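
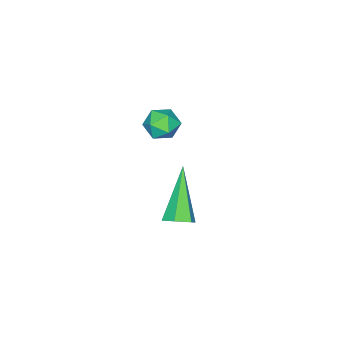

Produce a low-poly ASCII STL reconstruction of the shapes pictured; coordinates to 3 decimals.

solid 
facet normal 0.595 0.378 -0.709
outer loop
vertex 4.02 -2.924 -0.159
vertex 3.637 -3.05 -0.548
vertex 3.624 -2.552 -0.293
endloop
endfacet
facet normal 0.238 0.543 0.805
outer loop
vertex 4.02 -2.924 -0.159
vertex 3.624 -2.552 -0.293
vertex 2.383 -3.85 0.948
endloop
endfacet
facet normal 0.595 0.378 -0.709
outer loop
vertex 3.624 -2.552 -0.293
vertex 3.637 -3.05 -0.548
vertex 3.241 -2.678 -0.682
endloop
endfacet
facet normal -0.545 0.790 0.281
outer loop
vertex 3.624 -2.552 -0.293
vertex 3.241 -2.678 -0.682
vertex 2.383 -3.85 0.948
endloop
endfacet
facet normal 0.596 0.379 -0.708
outer loop
vertex 3.241 -2.678 -0.682
vertex 3.637 -3.05 -0.548
vertex 3.255 -3.177 -0.937
endloop
endfacet
facet normal -0.916 0.161 -0.366
outer loop
vertex 3.241 -2.678 -0.682
vertex 3.255 -3.177 -0.937
vertex 2.383 -3.85 0.948
endloop
endfacet
facet normal 0.596 0.379 -0.708
outer loop
vertex 3.255 -3.177 -0.937
vertex 3.637 -3.05 -0.548
vertex 3.651 -3.549 -0.803
endloop
endfacet
facet normal -0.504 -0.713 -0.488
outer loop
vertex 3.255 -3.177 -0.937
vertex 3.651 -3.549 -0.803
vertex 2.383 -3.85 0.948
endloop
endfacet
facet normal 0.595 0.379 -0.709
outer loop
vertex 3.651 -3.549 -0.803
vertex 3.637 -3.05 -0.548
vertex 4.034 -3.422 -0.414
endloop
endfacet
facet normal 0.280 -0.959 0.038
outer loop
vertex 3.651 -3.549 -0.803
vertex 4.034 -3.422 -0.414
vertex 2.383 -3.85 0.948
endloop
endfacet
facet normal 0.595 0.380 -0.709
outer loop
vertex 4.034 -3.422 -0.414
vertex 3.637 -3.05 -0.548
vertex 4.02 -2.924 -0.159
endloop
endfacet
facet normal 0.650 -0.332 0.684
outer loop
vertex 4.034 -3.422 -0.414
vertex 4.02 -2.924 -0.159
vertex 2.383 -3.85 0.948
endloop
endfacet
facet normal -0.598 0.645 -0.475
outer loop
vertex 3.383 -3.502 3.335
vertex 2.865 -3.861 3.5
vertex 3.068 -3.383 3.893
endloop
endfacet
facet normal -0.020 0.975 -0.219
outer loop
vertex 3.383 -3.502 3.335
vertex 3.068 -3.383 3.893
vertex 3.72 -3.373 3.878
endloop
endfacet
facet normal 0.556 0.662 -0.502
outer loop
vertex 3.383 -3.502 3.335
vertex 3.72 -3.373 3.878
vertex 3.919 -3.846 3.475
endloop
endfacet
facet normal 0.333 0.139 -0.933
outer loop
vertex 3.383 -3.502 3.335
vertex 3.919 -3.846 3.475
vertex 3.391 -4.147 3.242
endloop
endfacet
facet normal -0.380 0.127 -0.916
outer loop
vertex 3.383 -3.502 3.335
vertex 3.391 -4.147 3.242
vertex 2.865 -3.861 3.5
endloop
endfacet
facet normal -0.002 0.873 0.488
outer loop
vertex 3.72 -3.373 3.878
vertex 3.068 -3.383 3.893
vertex 3.409 -3.653 4.378
endloop
endfacet
facet normal -0.938 0.339 0.072
outer loop
vertex 3.068 -3.383 3.893
vertex 2.865 -3.861 3.5
vertex 2.881 -3.954 4.145
endloop
endfacet
facet normal -0.585 -0.496 -0.642
outer loop
vertex 2.865 -3.861 3.5
vertex 3.391 -4.147 3.242
vertex 3.08 -4.427 3.742
endloop
endfacet
facet normal 0.569 -0.481 -0.667
outer loop
vertex 3.391 -4.147 3.242
vertex 3.919 -3.846 3.475
vertex 3.732 -4.417 3.727
endloop
endfacet
facet normal 0.930 0.366 0.030
outer loop
vertex 3.919 -3.846 3.475
vertex 3.72 -3.373 3.878
vertex 3.935 -3.939 4.12
endloop
endfacet
facet normal -0.333 -0.139 0.933
outer loop
vertex 3.417 -4.298 4.285
vertex 3.409 -3.653 4.378
vertex 2.881 -3.954 4.145
endloop
endfacet
facet normal -0.556 -0.662 0.502
outer loop
vertex 3.417 -4.298 4.285
vertex 2.881 -3.954 4.145
vertex 3.08 -4.427 3.742
endloop
endfacet
facet normal 0.020 -0.975 0.219
outer loop
vertex 3.417 -4.298 4.285
vertex 3.08 -4.427 3.742
vertex 3.732 -4.417 3.727
endloop
endfacet
facet normal 0.598 -0.645 0.475
outer loop
vertex 3.417 -4.298 4.285
vertex 3.732 -4.417 3.727
vertex 3.935 -3.939 4.12
endloop
endfacet
facet normal 0.380 -0.127 0.916
outer loop
vertex 3.417 -4.298 4.285
vertex 3.935 -3.939 4.12
vertex 3.409 -3.653 4.378
endloop
endfacet
facet normal -0.569 0.481 0.667
outer loop
vertex 2.881 -3.954 4.145
vertex 3.409 -3.653 4.378
vertex 3.068 -3.383 3.893
endloop
endfacet
facet normal -0.930 -0.366 -0.030
outer loop
vertex 3.08 -4.427 3.742
vertex 2.881 -3.954 4.145
vertex 2.865 -3.861 3.5
endloop
endfacet
facet normal 0.002 -0.873 -0.488
outer loop
vertex 3.732 -4.417 3.727
vertex 3.08 -4.427 3.742
vertex 3.391 -4.147 3.242
endloop
endfacet
facet normal 0.938 -0.339 -0.072
outer loop
vertex 3.935 -3.939 4.12
vertex 3.732 -4.417 3.727
vertex 3.919 -3.846 3.475
endloop
endfacet
facet normal 0.585 0.496 0.642
outer loop
vertex 3.409 -3.653 4.378
vertex 3.935 -3.939 4.12
vertex 3.72 -3.373 3.878
endloop
endfacet

endsolid


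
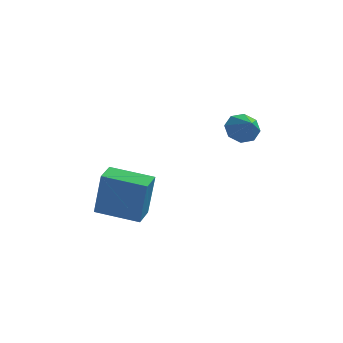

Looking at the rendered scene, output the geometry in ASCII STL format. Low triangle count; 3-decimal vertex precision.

solid 
facet normal -0.972 0.175 0.159
outer loop
vertex -4.392 1.605 0.115
vertex -4.206 2.607 0.146
vertex -4.701 1.723 -1.908
endloop
endfacet
facet normal -0.182 -0.983 -0.029
outer loop
vertex -2.874 1.393 -2.206
vertex -4.392 1.605 0.115
vertex -4.701 1.723 -1.908
endloop
endfacet
facet normal -0.972 0.176 0.158
outer loop
vertex -4.701 1.723 -1.908
vertex -4.206 2.607 0.146
vertex -4.514 2.726 -1.878
endloop
endfacet
facet normal -0.151 0.058 -0.987
outer loop
vertex -4.514 2.726 -1.878
vertex -2.874 1.393 -2.206
vertex -4.701 1.723 -1.908
endloop
endfacet
facet normal 0.150 -0.058 0.987
outer loop
vertex -4.392 1.605 0.115
vertex -2.379 2.277 -0.152
vertex -4.206 2.607 0.146
endloop
endfacet
facet normal -0.183 -0.983 -0.030
outer loop
vertex -2.566 1.274 -0.182
vertex -4.392 1.605 0.115
vertex -2.874 1.393 -2.206
endloop
endfacet
facet normal 0.150 -0.058 0.987
outer loop
vertex -2.566 1.274 -0.182
vertex -2.379 2.277 -0.152
vertex -4.392 1.605 0.115
endloop
endfacet
facet normal 0.182 0.983 0.030
outer loop
vertex -4.206 2.607 0.146
vertex -2.379 2.277 -0.152
vertex -4.514 2.726 -1.878
endloop
endfacet
facet normal -0.150 0.058 -0.987
outer loop
vertex -2.688 2.395 -2.175
vertex -2.874 1.393 -2.206
vertex -4.514 2.726 -1.878
endloop
endfacet
facet normal 0.183 0.983 0.029
outer loop
vertex -4.514 2.726 -1.878
vertex -2.379 2.277 -0.152
vertex -2.688 2.395 -2.175
endloop
endfacet
facet normal 0.972 -0.175 -0.158
outer loop
vertex -2.688 2.395 -2.175
vertex -2.566 1.274 -0.182
vertex -2.874 1.393 -2.206
endloop
endfacet
facet normal 0.971 -0.176 -0.159
outer loop
vertex -2.379 2.277 -0.152
vertex -2.566 1.274 -0.182
vertex -2.688 2.395 -2.175
endloop
endfacet
facet normal -0.386 0.706 -0.594
outer loop
vertex 1.499 1.821 3.311
vertex 1.013 1.35 3.067
vertex 1.037 1.821 3.611
endloop
endfacet
facet normal 0.533 0.208 0.820
outer loop
vertex 1.499 1.821 3.311
vertex 1.037 1.821 3.611
vertex 1.407 0.63 3.673
endloop
endfacet
facet normal -0.388 0.705 -0.593
outer loop
vertex 1.037 1.821 3.611
vertex 1.013 1.35 3.067
vertex 0.561 1.544 3.593
endloop
endfacet
facet normal -0.058 0.034 0.998
outer loop
vertex 1.037 1.821 3.611
vertex 0.561 1.544 3.593
vertex 1.407 0.63 3.673
endloop
endfacet
facet normal -0.387 0.706 -0.593
outer loop
vertex 0.561 1.544 3.593
vertex 1.013 1.35 3.067
vertex 0.349 1.154 3.267
endloop
endfacet
facet normal -0.491 -0.386 0.781
outer loop
vertex 0.561 1.544 3.593
vertex 0.349 1.154 3.267
vertex 1.407 0.63 3.673
endloop
endfacet
facet normal -0.387 0.705 -0.594
outer loop
vertex 0.349 1.154 3.267
vertex 1.013 1.35 3.067
vertex 0.526 0.878 2.824
endloop
endfacet
facet normal -0.513 -0.805 0.297
outer loop
vertex 0.349 1.154 3.267
vertex 0.526 0.878 2.824
vertex 1.407 0.63 3.673
endloop
endfacet
facet normal -0.388 0.706 -0.593
outer loop
vertex 0.526 0.878 2.824
vertex 1.013 1.35 3.067
vertex 0.988 0.879 2.523
endloop
endfacet
facet normal -0.110 -0.979 -0.172
outer loop
vertex 0.526 0.878 2.824
vertex 0.988 0.879 2.523
vertex 1.407 0.63 3.673
endloop
endfacet
facet normal -0.386 0.706 -0.594
outer loop
vertex 0.988 0.879 2.523
vertex 1.013 1.35 3.067
vertex 1.465 1.155 2.541
endloop
endfacet
facet normal 0.479 -0.805 -0.349
outer loop
vertex 0.988 0.879 2.523
vertex 1.465 1.155 2.541
vertex 1.407 0.63 3.673
endloop
endfacet
facet normal -0.387 0.705 -0.594
outer loop
vertex 1.465 1.155 2.541
vertex 1.013 1.35 3.067
vertex 1.676 1.546 2.868
endloop
endfacet
facet normal 0.914 -0.384 -0.131
outer loop
vertex 1.465 1.155 2.541
vertex 1.676 1.546 2.868
vertex 1.407 0.63 3.673
endloop
endfacet
facet normal -0.387 0.706 -0.593
outer loop
vertex 1.676 1.546 2.868
vertex 1.013 1.35 3.067
vertex 1.499 1.821 3.311
endloop
endfacet
facet normal 0.935 0.035 0.352
outer loop
vertex 1.676 1.546 2.868
vertex 1.499 1.821 3.311
vertex 1.407 0.63 3.673
endloop
endfacet

endsolid


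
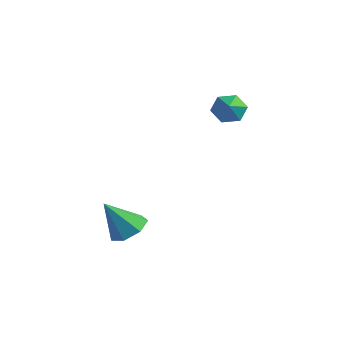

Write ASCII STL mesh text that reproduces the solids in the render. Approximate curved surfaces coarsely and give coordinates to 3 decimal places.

solid 
facet normal 0.370 0.409 -0.834
outer loop
vertex 3.221 -2.847 -2.394
vertex 2.518 -3.44 -2.997
vertex 2.376 -2.437 -2.568
endloop
endfacet
facet normal 0.103 0.560 0.822
outer loop
vertex 3.221 -2.847 -2.394
vertex 2.376 -2.437 -2.568
vertex 1.722 -4.32 -1.203
endloop
endfacet
facet normal 0.370 0.409 -0.834
outer loop
vertex 2.376 -2.437 -2.568
vertex 2.518 -3.44 -2.997
vertex 1.638 -2.783 -3.065
endloop
endfacet
facet normal -0.623 0.589 0.515
outer loop
vertex 2.376 -2.437 -2.568
vertex 1.638 -2.783 -3.065
vertex 1.722 -4.32 -1.203
endloop
endfacet
facet normal 0.369 0.408 -0.835
outer loop
vertex 1.638 -2.783 -3.065
vertex 2.518 -3.44 -2.997
vertex 1.562 -3.624 -3.51
endloop
endfacet
facet normal -0.995 0.046 0.083
outer loop
vertex 1.638 -2.783 -3.065
vertex 1.562 -3.624 -3.51
vertex 1.722 -4.32 -1.203
endloop
endfacet
facet normal 0.369 0.409 -0.835
outer loop
vertex 1.562 -3.624 -3.51
vertex 2.518 -3.44 -2.997
vertex 2.206 -4.326 -3.569
endloop
endfacet
facet normal -0.735 -0.662 -0.149
outer loop
vertex 1.562 -3.624 -3.51
vertex 2.206 -4.326 -3.569
vertex 1.722 -4.32 -1.203
endloop
endfacet
facet normal 0.370 0.408 -0.834
outer loop
vertex 2.206 -4.326 -3.569
vertex 2.518 -3.44 -2.997
vertex 3.084 -4.362 -3.197
endloop
endfacet
facet normal -0.039 -0.999 -0.005
outer loop
vertex 2.206 -4.326 -3.569
vertex 3.084 -4.362 -3.197
vertex 1.722 -4.32 -1.203
endloop
endfacet
facet normal 0.370 0.408 -0.834
outer loop
vertex 3.084 -4.362 -3.197
vertex 2.518 -3.44 -2.997
vertex 3.536 -3.703 -2.674
endloop
endfacet
facet normal 0.571 -0.714 0.405
outer loop
vertex 3.084 -4.362 -3.197
vertex 3.536 -3.703 -2.674
vertex 1.722 -4.32 -1.203
endloop
endfacet
facet normal 0.370 0.409 -0.834
outer loop
vertex 3.536 -3.703 -2.674
vertex 2.518 -3.44 -2.997
vertex 3.221 -2.847 -2.394
endloop
endfacet
facet normal 0.634 -0.020 0.773
outer loop
vertex 3.536 -3.703 -2.674
vertex 3.221 -2.847 -2.394
vertex 1.722 -4.32 -1.203
endloop
endfacet
facet normal -0.554 0.631 -0.543
outer loop
vertex 3.697 3.78 3.074
vertex 3.047 3.123 2.974
vertex 3.008 3.71 3.695
endloop
endfacet
facet normal 0.614 0.328 0.718
outer loop
vertex 3.697 3.78 3.074
vertex 3.008 3.71 3.695
vertex 3.773 2.297 3.686
endloop
endfacet
facet normal -0.555 0.630 -0.543
outer loop
vertex 3.008 3.71 3.695
vertex 3.047 3.123 2.974
vertex 2.358 3.052 3.595
endloop
endfacet
facet normal -0.095 -0.058 0.994
outer loop
vertex 3.008 3.71 3.695
vertex 2.358 3.052 3.595
vertex 3.773 2.297 3.686
endloop
endfacet
facet normal -0.555 0.630 -0.544
outer loop
vertex 2.358 3.052 3.595
vertex 3.047 3.123 2.974
vertex 2.397 2.465 2.875
endloop
endfacet
facet normal -0.418 -0.715 0.560
outer loop
vertex 2.358 3.052 3.595
vertex 2.397 2.465 2.875
vertex 3.773 2.297 3.686
endloop
endfacet
facet normal -0.555 0.630 -0.543
outer loop
vertex 2.397 2.465 2.875
vertex 3.047 3.123 2.974
vertex 3.085 2.536 2.254
endloop
endfacet
facet normal -0.033 -0.988 -0.149
outer loop
vertex 2.397 2.465 2.875
vertex 3.085 2.536 2.254
vertex 3.773 2.297 3.686
endloop
endfacet
facet normal -0.555 0.630 -0.543
outer loop
vertex 3.085 2.536 2.254
vertex 3.047 3.123 2.974
vertex 3.735 3.194 2.353
endloop
endfacet
facet normal 0.675 -0.603 -0.425
outer loop
vertex 3.085 2.536 2.254
vertex 3.735 3.194 2.353
vertex 3.773 2.297 3.686
endloop
endfacet
facet normal -0.555 0.631 -0.542
outer loop
vertex 3.735 3.194 2.353
vertex 3.047 3.123 2.974
vertex 3.697 3.78 3.074
endloop
endfacet
facet normal 0.998 0.055 0.008
outer loop
vertex 3.735 3.194 2.353
vertex 3.697 3.78 3.074
vertex 3.773 2.297 3.686
endloop
endfacet

endsolid


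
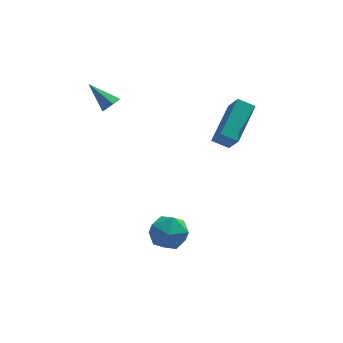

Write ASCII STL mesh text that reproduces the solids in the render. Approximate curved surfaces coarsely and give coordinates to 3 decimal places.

solid 
facet normal -0.868 0.190 0.458
outer loop
vertex 2.447 1.964 3.836
vertex 2.12 2.637 2.937
vertex 1.562 0.245 2.873
endloop
endfacet
facet normal 0.280 -0.575 0.769
outer loop
vertex 2.3 0.083 2.483
vertex 2.447 1.964 3.836
vertex 1.562 0.245 2.873
endloop
endfacet
facet normal -0.868 0.190 0.458
outer loop
vertex 1.562 0.245 2.873
vertex 2.12 2.637 2.937
vertex 1.235 0.918 1.973
endloop
endfacet
facet normal -0.410 -0.796 -0.446
outer loop
vertex 1.235 0.918 1.973
vertex 2.3 0.083 2.483
vertex 1.562 0.245 2.873
endloop
endfacet
facet normal 0.410 0.795 0.446
outer loop
vertex 2.447 1.964 3.836
vertex 2.858 2.475 2.547
vertex 2.12 2.637 2.937
endloop
endfacet
facet normal 0.279 -0.575 0.769
outer loop
vertex 3.185 1.802 3.447
vertex 2.447 1.964 3.836
vertex 2.3 0.083 2.483
endloop
endfacet
facet normal 0.410 0.796 0.446
outer loop
vertex 3.185 1.802 3.447
vertex 2.858 2.475 2.547
vertex 2.447 1.964 3.836
endloop
endfacet
facet normal -0.280 0.575 -0.769
outer loop
vertex 2.12 2.637 2.937
vertex 2.858 2.475 2.547
vertex 1.235 0.918 1.973
endloop
endfacet
facet normal -0.410 -0.795 -0.446
outer loop
vertex 1.973 0.756 1.584
vertex 2.3 0.083 2.483
vertex 1.235 0.918 1.973
endloop
endfacet
facet normal -0.279 0.575 -0.769
outer loop
vertex 1.235 0.918 1.973
vertex 2.858 2.475 2.547
vertex 1.973 0.756 1.584
endloop
endfacet
facet normal 0.868 -0.190 -0.458
outer loop
vertex 1.973 0.756 1.584
vertex 3.185 1.802 3.447
vertex 2.3 0.083 2.483
endloop
endfacet
facet normal 0.868 -0.191 -0.458
outer loop
vertex 2.858 2.475 2.547
vertex 3.185 1.802 3.447
vertex 1.973 0.756 1.584
endloop
endfacet
facet normal 0.632 -0.473 -0.614
outer loop
vertex -2.543 2.382 3.789
vertex -2.916 2.352 3.428
vertex -2.598 2.763 3.439
endloop
endfacet
facet normal 0.550 0.607 0.574
outer loop
vertex -2.543 2.382 3.789
vertex -2.598 2.763 3.439
vertex -3.844 3.048 4.332
endloop
endfacet
facet normal 0.632 -0.472 -0.615
outer loop
vertex -2.598 2.763 3.439
vertex -2.916 2.352 3.428
vertex -2.971 2.733 3.079
endloop
endfacet
facet normal 0.095 0.979 -0.180
outer loop
vertex -2.598 2.763 3.439
vertex -2.971 2.733 3.079
vertex -3.844 3.048 4.332
endloop
endfacet
facet normal 0.630 -0.473 -0.616
outer loop
vertex -2.971 2.733 3.079
vertex -2.916 2.352 3.428
vertex -3.29 2.322 3.068
endloop
endfacet
facet normal -0.639 0.512 -0.574
outer loop
vertex -2.971 2.733 3.079
vertex -3.29 2.322 3.068
vertex -3.844 3.048 4.332
endloop
endfacet
facet normal 0.630 -0.473 -0.616
outer loop
vertex -3.29 2.322 3.068
vertex -2.916 2.352 3.428
vertex -3.235 1.941 3.417
endloop
endfacet
facet normal -0.920 -0.329 -0.214
outer loop
vertex -3.29 2.322 3.068
vertex -3.235 1.941 3.417
vertex -3.844 3.048 4.332
endloop
endfacet
facet normal 0.632 -0.474 -0.613
outer loop
vertex -3.235 1.941 3.417
vertex -2.916 2.352 3.428
vertex -2.862 1.971 3.778
endloop
endfacet
facet normal -0.465 -0.702 0.539
outer loop
vertex -3.235 1.941 3.417
vertex -2.862 1.971 3.778
vertex -3.844 3.048 4.332
endloop
endfacet
facet normal 0.632 -0.474 -0.613
outer loop
vertex -2.862 1.971 3.778
vertex -2.916 2.352 3.428
vertex -2.543 2.382 3.789
endloop
endfacet
facet normal 0.270 -0.234 0.934
outer loop
vertex -2.862 1.971 3.778
vertex -2.543 2.382 3.789
vertex -3.844 3.048 4.332
endloop
endfacet
facet normal -0.991 -0.131 0.042
outer loop
vertex -1.598 -2.131 -1.429
vertex -1.47 -3.088 -1.385
vertex -1.504 -2.567 -0.571
endloop
endfacet
facet normal -0.803 0.492 0.338
outer loop
vertex -1.598 -2.131 -1.429
vertex -1.504 -2.567 -0.571
vertex -1.058 -1.725 -0.737
endloop
endfacet
facet normal -0.459 0.875 -0.155
outer loop
vertex -1.598 -2.131 -1.429
vertex -1.058 -1.725 -0.737
vertex -0.749 -1.726 -1.654
endloop
endfacet
facet normal -0.434 0.490 -0.756
outer loop
vertex -1.598 -2.131 -1.429
vertex -0.749 -1.726 -1.654
vertex -1.004 -2.568 -2.054
endloop
endfacet
facet normal -0.763 -0.131 -0.633
outer loop
vertex -1.598 -2.131 -1.429
vertex -1.004 -2.568 -2.054
vertex -1.47 -3.088 -1.385
endloop
endfacet
facet normal -0.345 0.354 0.869
outer loop
vertex -1.058 -1.725 -0.737
vertex -1.504 -2.567 -0.571
vertex -0.596 -2.432 -0.266
endloop
endfacet
facet normal -0.650 -0.652 0.390
outer loop
vertex -1.504 -2.567 -0.571
vertex -1.47 -3.088 -1.385
vertex -0.851 -3.274 -0.666
endloop
endfacet
facet normal -0.282 -0.653 -0.703
outer loop
vertex -1.47 -3.088 -1.385
vertex -1.004 -2.568 -2.054
vertex -0.542 -3.275 -1.583
endloop
endfacet
facet normal 0.250 0.352 -0.902
outer loop
vertex -1.004 -2.568 -2.054
vertex -0.749 -1.726 -1.654
vertex -0.096 -2.433 -1.749
endloop
endfacet
facet normal 0.211 0.975 0.070
outer loop
vertex -0.749 -1.726 -1.654
vertex -1.058 -1.725 -0.737
vertex -0.13 -1.912 -0.935
endloop
endfacet
facet normal 0.434 -0.490 0.756
outer loop
vertex -0.002 -2.869 -0.891
vertex -0.596 -2.432 -0.266
vertex -0.851 -3.274 -0.666
endloop
endfacet
facet normal 0.459 -0.875 0.155
outer loop
vertex -0.002 -2.869 -0.891
vertex -0.851 -3.274 -0.666
vertex -0.542 -3.275 -1.583
endloop
endfacet
facet normal 0.803 -0.492 -0.338
outer loop
vertex -0.002 -2.869 -0.891
vertex -0.542 -3.275 -1.583
vertex -0.096 -2.433 -1.749
endloop
endfacet
facet normal 0.991 0.131 -0.042
outer loop
vertex -0.002 -2.869 -0.891
vertex -0.096 -2.433 -1.749
vertex -0.13 -1.912 -0.935
endloop
endfacet
facet normal 0.763 0.131 0.633
outer loop
vertex -0.002 -2.869 -0.891
vertex -0.13 -1.912 -0.935
vertex -0.596 -2.432 -0.266
endloop
endfacet
facet normal -0.250 -0.352 0.902
outer loop
vertex -0.851 -3.274 -0.666
vertex -0.596 -2.432 -0.266
vertex -1.504 -2.567 -0.571
endloop
endfacet
facet normal -0.211 -0.975 -0.070
outer loop
vertex -0.542 -3.275 -1.583
vertex -0.851 -3.274 -0.666
vertex -1.47 -3.088 -1.385
endloop
endfacet
facet normal 0.345 -0.354 -0.869
outer loop
vertex -0.096 -2.433 -1.749
vertex -0.542 -3.275 -1.583
vertex -1.004 -2.568 -2.054
endloop
endfacet
facet normal 0.650 0.652 -0.390
outer loop
vertex -0.13 -1.912 -0.935
vertex -0.096 -2.433 -1.749
vertex -0.749 -1.726 -1.654
endloop
endfacet
facet normal 0.282 0.653 0.703
outer loop
vertex -0.596 -2.432 -0.266
vertex -0.13 -1.912 -0.935
vertex -1.058 -1.725 -0.737
endloop
endfacet

endsolid


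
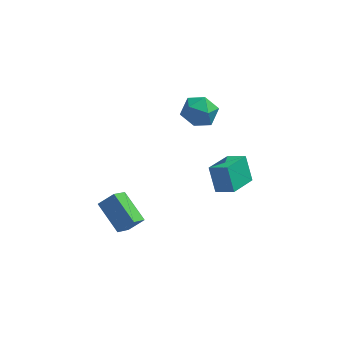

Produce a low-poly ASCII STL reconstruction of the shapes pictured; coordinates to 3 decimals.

solid 
facet normal -0.741 -0.251 -0.622
outer loop
vertex -3.697 -3.92 -3.788
vertex -4.919 -2.562 -2.881
vertex -3.258 -2.902 -4.722
endloop
endfacet
facet normal 0.599 -0.666 -0.444
outer loop
vertex -2.421 -2.618 -4.019
vertex -3.697 -3.92 -3.788
vertex -3.258 -2.902 -4.722
endloop
endfacet
facet normal -0.741 -0.251 -0.622
outer loop
vertex -3.258 -2.902 -4.722
vertex -4.919 -2.562 -2.881
vertex -4.48 -1.544 -3.815
endloop
endfacet
facet normal 0.303 0.703 -0.644
outer loop
vertex -4.48 -1.544 -3.815
vertex -2.421 -2.618 -4.019
vertex -3.258 -2.902 -4.722
endloop
endfacet
facet normal -0.303 -0.703 0.644
outer loop
vertex -3.697 -3.92 -3.788
vertex -4.082 -2.278 -2.178
vertex -4.919 -2.562 -2.881
endloop
endfacet
facet normal 0.599 -0.666 -0.444
outer loop
vertex -2.86 -3.636 -3.085
vertex -3.697 -3.92 -3.788
vertex -2.421 -2.618 -4.019
endloop
endfacet
facet normal -0.303 -0.703 0.644
outer loop
vertex -2.86 -3.636 -3.085
vertex -4.082 -2.278 -2.178
vertex -3.697 -3.92 -3.788
endloop
endfacet
facet normal -0.599 0.666 0.444
outer loop
vertex -4.919 -2.562 -2.881
vertex -4.082 -2.278 -2.178
vertex -4.48 -1.544 -3.815
endloop
endfacet
facet normal 0.303 0.703 -0.644
outer loop
vertex -3.643 -1.26 -3.112
vertex -2.421 -2.618 -4.019
vertex -4.48 -1.544 -3.815
endloop
endfacet
facet normal -0.599 0.666 0.444
outer loop
vertex -4.48 -1.544 -3.815
vertex -4.082 -2.278 -2.178
vertex -3.643 -1.26 -3.112
endloop
endfacet
facet normal 0.741 0.251 0.622
outer loop
vertex -3.643 -1.26 -3.112
vertex -2.86 -3.636 -3.085
vertex -2.421 -2.618 -4.019
endloop
endfacet
facet normal 0.741 0.251 0.622
outer loop
vertex -4.082 -2.278 -2.178
vertex -2.86 -3.636 -3.085
vertex -3.643 -1.26 -3.112
endloop
endfacet
facet normal -0.846 0.302 -0.440
outer loop
vertex 0.923 -2.074 0.615
vertex 1.775 -0.523 0.042
vertex 1.356 -2.804 -0.718
endloop
endfacet
facet normal -0.458 -0.834 0.308
outer loop
vertex 2.345 -3.157 -0.202
vertex 0.923 -2.074 0.615
vertex 1.356 -2.804 -0.718
endloop
endfacet
facet normal -0.845 0.302 -0.440
outer loop
vertex 1.356 -2.804 -0.718
vertex 1.775 -0.523 0.042
vertex 2.208 -1.253 -1.29
endloop
endfacet
facet normal 0.275 -0.462 -0.843
outer loop
vertex 2.208 -1.253 -1.29
vertex 2.345 -3.157 -0.202
vertex 1.356 -2.804 -0.718
endloop
endfacet
facet normal -0.275 0.462 0.843
outer loop
vertex 0.923 -2.074 0.615
vertex 2.764 -0.876 0.558
vertex 1.775 -0.523 0.042
endloop
endfacet
facet normal -0.458 -0.834 0.308
outer loop
vertex 1.912 -2.427 1.13
vertex 0.923 -2.074 0.615
vertex 2.345 -3.157 -0.202
endloop
endfacet
facet normal -0.274 0.462 0.843
outer loop
vertex 1.912 -2.427 1.13
vertex 2.764 -0.876 0.558
vertex 0.923 -2.074 0.615
endloop
endfacet
facet normal 0.458 0.834 -0.308
outer loop
vertex 1.775 -0.523 0.042
vertex 2.764 -0.876 0.558
vertex 2.208 -1.253 -1.29
endloop
endfacet
facet normal 0.274 -0.462 -0.843
outer loop
vertex 3.197 -1.606 -0.775
vertex 2.345 -3.157 -0.202
vertex 2.208 -1.253 -1.29
endloop
endfacet
facet normal 0.458 0.834 -0.308
outer loop
vertex 2.208 -1.253 -1.29
vertex 2.764 -0.876 0.558
vertex 3.197 -1.606 -0.775
endloop
endfacet
facet normal 0.846 -0.302 0.440
outer loop
vertex 3.197 -1.606 -0.775
vertex 1.912 -2.427 1.13
vertex 2.345 -3.157 -0.202
endloop
endfacet
facet normal 0.846 -0.302 0.440
outer loop
vertex 2.764 -0.876 0.558
vertex 1.912 -2.427 1.13
vertex 3.197 -1.606 -0.775
endloop
endfacet
facet normal -0.891 0.441 -0.112
outer loop
vertex -0.308 0.836 2.583
vertex -0.797 -0.042 3.015
vertex -0.473 0.778 3.663
endloop
endfacet
facet normal -0.378 0.926 -0.008
outer loop
vertex -0.308 0.836 2.583
vertex -0.473 0.778 3.663
vertex 0.474 1.161 3.274
endloop
endfacet
facet normal 0.110 0.846 -0.522
outer loop
vertex -0.308 0.836 2.583
vertex 0.474 1.161 3.274
vertex 0.736 0.579 2.387
endloop
endfacet
facet normal -0.101 0.310 -0.945
outer loop
vertex -0.308 0.836 2.583
vertex 0.736 0.579 2.387
vertex -0.049 -0.165 2.227
endloop
endfacet
facet normal -0.719 0.060 -0.692
outer loop
vertex -0.308 0.836 2.583
vertex -0.049 -0.165 2.227
vertex -0.797 -0.042 3.015
endloop
endfacet
facet normal -0.064 0.784 0.617
outer loop
vertex 0.474 1.161 3.274
vertex -0.473 0.778 3.663
vertex 0.469 0.485 4.133
endloop
endfacet
facet normal -0.894 -0.001 0.448
outer loop
vertex -0.473 0.778 3.663
vertex -0.797 -0.042 3.015
vertex -0.316 -0.259 3.973
endloop
endfacet
facet normal -0.617 -0.617 -0.489
outer loop
vertex -0.797 -0.042 3.015
vertex -0.049 -0.165 2.227
vertex -0.054 -0.841 3.086
endloop
endfacet
facet normal 0.383 -0.211 -0.899
outer loop
vertex -0.049 -0.165 2.227
vertex 0.736 0.579 2.387
vertex 0.893 -0.458 2.697
endloop
endfacet
facet normal 0.725 0.655 -0.216
outer loop
vertex 0.736 0.579 2.387
vertex 0.474 1.161 3.274
vertex 1.217 0.362 3.345
endloop
endfacet
facet normal 0.101 -0.310 0.945
outer loop
vertex 0.728 -0.516 3.777
vertex 0.469 0.485 4.133
vertex -0.316 -0.259 3.973
endloop
endfacet
facet normal -0.110 -0.846 0.522
outer loop
vertex 0.728 -0.516 3.777
vertex -0.316 -0.259 3.973
vertex -0.054 -0.841 3.086
endloop
endfacet
facet normal 0.378 -0.926 0.008
outer loop
vertex 0.728 -0.516 3.777
vertex -0.054 -0.841 3.086
vertex 0.893 -0.458 2.697
endloop
endfacet
facet normal 0.891 -0.441 0.112
outer loop
vertex 0.728 -0.516 3.777
vertex 0.893 -0.458 2.697
vertex 1.217 0.362 3.345
endloop
endfacet
facet normal 0.719 -0.060 0.692
outer loop
vertex 0.728 -0.516 3.777
vertex 1.217 0.362 3.345
vertex 0.469 0.485 4.133
endloop
endfacet
facet normal -0.383 0.211 0.899
outer loop
vertex -0.316 -0.259 3.973
vertex 0.469 0.485 4.133
vertex -0.473 0.778 3.663
endloop
endfacet
facet normal -0.725 -0.655 0.216
outer loop
vertex -0.054 -0.841 3.086
vertex -0.316 -0.259 3.973
vertex -0.797 -0.042 3.015
endloop
endfacet
facet normal 0.064 -0.784 -0.617
outer loop
vertex 0.893 -0.458 2.697
vertex -0.054 -0.841 3.086
vertex -0.049 -0.165 2.227
endloop
endfacet
facet normal 0.894 0.001 -0.448
outer loop
vertex 1.217 0.362 3.345
vertex 0.893 -0.458 2.697
vertex 0.736 0.579 2.387
endloop
endfacet
facet normal 0.617 0.617 0.489
outer loop
vertex 0.469 0.485 4.133
vertex 1.217 0.362 3.345
vertex 0.474 1.161 3.274
endloop
endfacet

endsolid


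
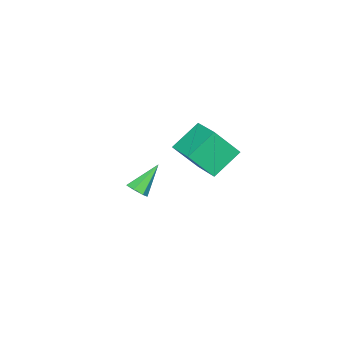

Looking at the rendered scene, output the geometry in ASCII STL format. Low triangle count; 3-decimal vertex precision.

solid 
facet normal 0.689 -0.226 -0.689
outer loop
vertex 0.64 -3.536 -3.833
vertex 0.403 -3.222 -4.173
vertex 0.78 -3.107 -3.834
endloop
endfacet
facet normal 0.423 -0.136 0.896
outer loop
vertex 0.64 -3.536 -3.833
vertex 0.78 -3.107 -3.834
vertex -0.643 -2.878 -3.127
endloop
endfacet
facet normal 0.689 -0.229 -0.688
outer loop
vertex 0.78 -3.107 -3.834
vertex 0.403 -3.222 -4.173
vertex 0.637 -2.765 -4.091
endloop
endfacet
facet normal 0.419 0.651 0.633
outer loop
vertex 0.78 -3.107 -3.834
vertex 0.637 -2.765 -4.091
vertex -0.643 -2.878 -3.127
endloop
endfacet
facet normal 0.687 -0.228 -0.690
outer loop
vertex 0.637 -2.765 -4.091
vertex 0.403 -3.222 -4.173
vertex 0.317 -2.767 -4.409
endloop
endfacet
facet normal -0.053 0.998 0.047
outer loop
vertex 0.637 -2.765 -4.091
vertex 0.317 -2.767 -4.409
vertex -0.643 -2.878 -3.127
endloop
endfacet
facet normal 0.690 -0.226 -0.688
outer loop
vertex 0.317 -2.767 -4.409
vertex 0.403 -3.222 -4.173
vertex 0.063 -3.112 -4.55
endloop
endfacet
facet normal -0.639 0.643 -0.423
outer loop
vertex 0.317 -2.767 -4.409
vertex 0.063 -3.112 -4.55
vertex -0.643 -2.878 -3.127
endloop
endfacet
facet normal 0.690 -0.225 -0.688
outer loop
vertex 0.063 -3.112 -4.55
vertex 0.403 -3.222 -4.173
vertex 0.065 -3.54 -4.408
endloop
endfacet
facet normal -0.896 -0.144 -0.421
outer loop
vertex 0.063 -3.112 -4.55
vertex 0.065 -3.54 -4.408
vertex -0.643 -2.878 -3.127
endloop
endfacet
facet normal 0.690 -0.226 -0.687
outer loop
vertex 0.065 -3.54 -4.408
vertex 0.403 -3.222 -4.173
vertex 0.322 -3.728 -4.088
endloop
endfacet
facet normal -0.631 -0.774 0.052
outer loop
vertex 0.065 -3.54 -4.408
vertex 0.322 -3.728 -4.088
vertex -0.643 -2.878 -3.127
endloop
endfacet
facet normal 0.689 -0.226 -0.689
outer loop
vertex 0.322 -3.728 -4.088
vertex 0.403 -3.222 -4.173
vertex 0.64 -3.536 -3.833
endloop
endfacet
facet normal -0.045 -0.770 0.636
outer loop
vertex 0.322 -3.728 -4.088
vertex 0.64 -3.536 -3.833
vertex -0.643 -2.878 -3.127
endloop
endfacet
facet normal -0.510 -0.823 -0.248
outer loop
vertex 1.075 0.04 1.445
vertex 0.451 0.783 0.262
vertex 2.18 -0.388 0.593
endloop
endfacet
facet normal 0.408 -0.486 0.773
outer loop
vertex 2.889 0.757 0.938
vertex 1.075 0.04 1.445
vertex 2.18 -0.388 0.593
endloop
endfacet
facet normal -0.510 -0.823 -0.248
outer loop
vertex 2.18 -0.388 0.593
vertex 0.451 0.783 0.262
vertex 1.556 0.355 -0.59
endloop
endfacet
facet normal 0.757 -0.293 -0.584
outer loop
vertex 1.556 0.355 -0.59
vertex 2.889 0.757 0.938
vertex 2.18 -0.388 0.593
endloop
endfacet
facet normal -0.757 0.293 0.584
outer loop
vertex 1.075 0.04 1.445
vertex 1.16 1.928 0.607
vertex 0.451 0.783 0.262
endloop
endfacet
facet normal 0.408 -0.486 0.773
outer loop
vertex 1.784 1.185 1.79
vertex 1.075 0.04 1.445
vertex 2.889 0.757 0.938
endloop
endfacet
facet normal -0.757 0.293 0.584
outer loop
vertex 1.784 1.185 1.79
vertex 1.16 1.928 0.607
vertex 1.075 0.04 1.445
endloop
endfacet
facet normal -0.408 0.486 -0.773
outer loop
vertex 0.451 0.783 0.262
vertex 1.16 1.928 0.607
vertex 1.556 0.355 -0.59
endloop
endfacet
facet normal 0.757 -0.293 -0.584
outer loop
vertex 2.265 1.5 -0.245
vertex 2.889 0.757 0.938
vertex 1.556 0.355 -0.59
endloop
endfacet
facet normal -0.408 0.486 -0.773
outer loop
vertex 1.556 0.355 -0.59
vertex 1.16 1.928 0.607
vertex 2.265 1.5 -0.245
endloop
endfacet
facet normal 0.510 0.823 0.248
outer loop
vertex 2.265 1.5 -0.245
vertex 1.784 1.185 1.79
vertex 2.889 0.757 0.938
endloop
endfacet
facet normal 0.510 0.823 0.248
outer loop
vertex 1.16 1.928 0.607
vertex 1.784 1.185 1.79
vertex 2.265 1.5 -0.245
endloop
endfacet

endsolid


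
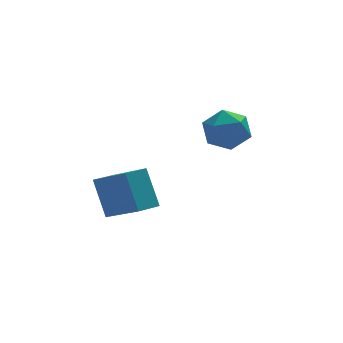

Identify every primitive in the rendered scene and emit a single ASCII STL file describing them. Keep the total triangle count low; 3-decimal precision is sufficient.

solid 
facet normal -0.874 -0.467 0.135
outer loop
vertex -3.501 -1.678 -2.121
vertex -4.514 -0.116 -3.275
vertex -3.208 -2.697 -3.757
endloop
endfacet
facet normal 0.462 -0.714 0.527
outer loop
vertex -2.246 -2.184 -3.905
vertex -3.501 -1.678 -2.121
vertex -3.208 -2.697 -3.757
endloop
endfacet
facet normal -0.874 -0.467 0.134
outer loop
vertex -3.208 -2.697 -3.757
vertex -4.514 -0.116 -3.275
vertex -4.22 -1.136 -4.911
endloop
endfacet
facet normal 0.150 -0.523 -0.839
outer loop
vertex -4.22 -1.136 -4.911
vertex -2.246 -2.184 -3.905
vertex -3.208 -2.697 -3.757
endloop
endfacet
facet normal -0.150 0.523 0.839
outer loop
vertex -3.501 -1.678 -2.121
vertex -3.552 0.397 -3.423
vertex -4.514 -0.116 -3.275
endloop
endfacet
facet normal 0.462 -0.713 0.527
outer loop
vertex -2.54 -1.164 -2.269
vertex -3.501 -1.678 -2.121
vertex -2.246 -2.184 -3.905
endloop
endfacet
facet normal -0.150 0.523 0.839
outer loop
vertex -2.54 -1.164 -2.269
vertex -3.552 0.397 -3.423
vertex -3.501 -1.678 -2.121
endloop
endfacet
facet normal -0.461 0.713 -0.528
outer loop
vertex -4.514 -0.116 -3.275
vertex -3.552 0.397 -3.423
vertex -4.22 -1.136 -4.911
endloop
endfacet
facet normal 0.150 -0.523 -0.839
outer loop
vertex -3.259 -0.622 -5.059
vertex -2.246 -2.184 -3.905
vertex -4.22 -1.136 -4.911
endloop
endfacet
facet normal -0.463 0.713 -0.527
outer loop
vertex -4.22 -1.136 -4.911
vertex -3.552 0.397 -3.423
vertex -3.259 -0.622 -5.059
endloop
endfacet
facet normal 0.874 0.467 -0.134
outer loop
vertex -3.259 -0.622 -5.059
vertex -2.54 -1.164 -2.269
vertex -2.246 -2.184 -3.905
endloop
endfacet
facet normal 0.874 0.467 -0.134
outer loop
vertex -3.552 0.397 -3.423
vertex -2.54 -1.164 -2.269
vertex -3.259 -0.622 -5.059
endloop
endfacet
facet normal 0.346 0.657 0.669
outer loop
vertex 1.497 2.088 -1.565
vertex 1.294 1.338 -0.723
vertex 2.31 1.342 -1.253
endloop
endfacet
facet normal 0.668 0.743 0.038
outer loop
vertex 1.497 2.088 -1.565
vertex 2.31 1.342 -1.253
vertex 2.128 1.562 -2.363
endloop
endfacet
facet normal 0.164 0.878 -0.449
outer loop
vertex 1.497 2.088 -1.565
vertex 2.128 1.562 -2.363
vertex 1.001 1.693 -2.519
endloop
endfacet
facet normal -0.469 0.875 -0.119
outer loop
vertex 1.497 2.088 -1.565
vertex 1.001 1.693 -2.519
vertex 0.485 1.554 -1.505
endloop
endfacet
facet normal -0.356 0.739 0.572
outer loop
vertex 1.497 2.088 -1.565
vertex 0.485 1.554 -1.505
vertex 1.294 1.338 -0.723
endloop
endfacet
facet normal 0.983 0.127 -0.136
outer loop
vertex 2.128 1.562 -2.363
vertex 2.31 1.342 -1.253
vertex 2.315 0.486 -2.015
endloop
endfacet
facet normal 0.463 -0.013 0.887
outer loop
vertex 2.31 1.342 -1.253
vertex 1.294 1.338 -0.723
vertex 1.799 0.347 -1.001
endloop
endfacet
facet normal -0.673 0.119 0.730
outer loop
vertex 1.294 1.338 -0.723
vertex 0.485 1.554 -1.505
vertex 0.672 0.478 -1.157
endloop
endfacet
facet normal -0.856 0.341 -0.389
outer loop
vertex 0.485 1.554 -1.505
vertex 1.001 1.693 -2.519
vertex 0.49 0.698 -2.267
endloop
endfacet
facet normal 0.168 0.345 -0.924
outer loop
vertex 1.001 1.693 -2.519
vertex 2.128 1.562 -2.363
vertex 1.506 0.702 -2.797
endloop
endfacet
facet normal 0.469 -0.875 0.119
outer loop
vertex 1.303 -0.048 -1.955
vertex 2.315 0.486 -2.015
vertex 1.799 0.347 -1.001
endloop
endfacet
facet normal -0.164 -0.878 0.449
outer loop
vertex 1.303 -0.048 -1.955
vertex 1.799 0.347 -1.001
vertex 0.672 0.478 -1.157
endloop
endfacet
facet normal -0.668 -0.743 -0.038
outer loop
vertex 1.303 -0.048 -1.955
vertex 0.672 0.478 -1.157
vertex 0.49 0.698 -2.267
endloop
endfacet
facet normal -0.346 -0.657 -0.669
outer loop
vertex 1.303 -0.048 -1.955
vertex 0.49 0.698 -2.267
vertex 1.506 0.702 -2.797
endloop
endfacet
facet normal 0.356 -0.739 -0.572
outer loop
vertex 1.303 -0.048 -1.955
vertex 1.506 0.702 -2.797
vertex 2.315 0.486 -2.015
endloop
endfacet
facet normal 0.856 -0.341 0.389
outer loop
vertex 1.799 0.347 -1.001
vertex 2.315 0.486 -2.015
vertex 2.31 1.342 -1.253
endloop
endfacet
facet normal -0.168 -0.345 0.924
outer loop
vertex 0.672 0.478 -1.157
vertex 1.799 0.347 -1.001
vertex 1.294 1.338 -0.723
endloop
endfacet
facet normal -0.983 -0.127 0.136
outer loop
vertex 0.49 0.698 -2.267
vertex 0.672 0.478 -1.157
vertex 0.485 1.554 -1.505
endloop
endfacet
facet normal -0.463 0.013 -0.887
outer loop
vertex 1.506 0.702 -2.797
vertex 0.49 0.698 -2.267
vertex 1.001 1.693 -2.519
endloop
endfacet
facet normal 0.673 -0.119 -0.730
outer loop
vertex 2.315 0.486 -2.015
vertex 1.506 0.702 -2.797
vertex 2.128 1.562 -2.363
endloop
endfacet

endsolid


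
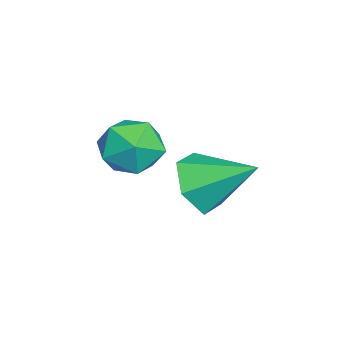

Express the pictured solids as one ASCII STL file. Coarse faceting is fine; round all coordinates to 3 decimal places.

solid 
facet normal -0.268 0.873 0.407
outer loop
vertex -2.73 1.397 2.144
vertex -2.096 1.199 2.986
vertex -1.707 1.717 2.131
endloop
endfacet
facet normal -0.288 0.908 -0.305
outer loop
vertex -2.73 1.397 2.144
vertex -1.707 1.717 2.131
vertex -2.144 1.283 1.253
endloop
endfacet
facet normal -0.739 0.406 -0.538
outer loop
vertex -2.73 1.397 2.144
vertex -2.144 1.283 1.253
vertex -2.803 0.497 1.565
endloop
endfacet
facet normal -0.998 0.061 0.031
outer loop
vertex -2.73 1.397 2.144
vertex -2.803 0.497 1.565
vertex -2.773 0.445 2.636
endloop
endfacet
facet normal -0.707 0.350 0.615
outer loop
vertex -2.73 1.397 2.144
vertex -2.773 0.445 2.636
vertex -2.096 1.199 2.986
endloop
endfacet
facet normal 0.363 0.751 -0.552
outer loop
vertex -2.144 1.283 1.253
vertex -1.707 1.717 2.131
vertex -1.147 1.015 1.544
endloop
endfacet
facet normal 0.395 0.695 0.601
outer loop
vertex -1.707 1.717 2.131
vertex -2.096 1.199 2.986
vertex -1.117 0.963 2.615
endloop
endfacet
facet normal -0.314 -0.153 0.937
outer loop
vertex -2.096 1.199 2.986
vertex -2.773 0.445 2.636
vertex -1.776 0.177 2.927
endloop
endfacet
facet normal -0.785 -0.619 -0.008
outer loop
vertex -2.773 0.445 2.636
vertex -2.803 0.497 1.565
vertex -2.213 -0.257 2.049
endloop
endfacet
facet normal -0.367 -0.061 -0.928
outer loop
vertex -2.803 0.497 1.565
vertex -2.144 1.283 1.253
vertex -1.824 0.261 1.194
endloop
endfacet
facet normal 0.998 -0.061 -0.031
outer loop
vertex -1.19 0.063 2.036
vertex -1.147 1.015 1.544
vertex -1.117 0.963 2.615
endloop
endfacet
facet normal 0.739 -0.406 0.538
outer loop
vertex -1.19 0.063 2.036
vertex -1.117 0.963 2.615
vertex -1.776 0.177 2.927
endloop
endfacet
facet normal 0.288 -0.908 0.305
outer loop
vertex -1.19 0.063 2.036
vertex -1.776 0.177 2.927
vertex -2.213 -0.257 2.049
endloop
endfacet
facet normal 0.268 -0.873 -0.407
outer loop
vertex -1.19 0.063 2.036
vertex -2.213 -0.257 2.049
vertex -1.824 0.261 1.194
endloop
endfacet
facet normal 0.707 -0.350 -0.615
outer loop
vertex -1.19 0.063 2.036
vertex -1.824 0.261 1.194
vertex -1.147 1.015 1.544
endloop
endfacet
facet normal 0.785 0.619 0.008
outer loop
vertex -1.117 0.963 2.615
vertex -1.147 1.015 1.544
vertex -1.707 1.717 2.131
endloop
endfacet
facet normal 0.367 0.061 0.928
outer loop
vertex -1.776 0.177 2.927
vertex -1.117 0.963 2.615
vertex -2.096 1.199 2.986
endloop
endfacet
facet normal -0.363 -0.751 0.552
outer loop
vertex -2.213 -0.257 2.049
vertex -1.776 0.177 2.927
vertex -2.773 0.445 2.636
endloop
endfacet
facet normal -0.395 -0.695 -0.601
outer loop
vertex -1.824 0.261 1.194
vertex -2.213 -0.257 2.049
vertex -2.803 0.497 1.565
endloop
endfacet
facet normal 0.314 0.153 -0.937
outer loop
vertex -1.147 1.015 1.544
vertex -1.824 0.261 1.194
vertex -2.144 1.283 1.253
endloop
endfacet
facet normal -0.180 -0.839 -0.514
outer loop
vertex -0.527 2.878 0.486
vertex -1.353 2.644 1.157
vertex -1.532 3.233 0.258
endloop
endfacet
facet normal 0.387 0.761 -0.521
outer loop
vertex -0.527 2.878 0.486
vertex -1.532 3.233 0.258
vertex -1.007 4.256 2.143
endloop
endfacet
facet normal -0.180 -0.839 -0.514
outer loop
vertex -1.532 3.233 0.258
vertex -1.353 2.644 1.157
vertex -2.358 2.999 0.929
endloop
endfacet
facet normal -0.484 0.819 -0.310
outer loop
vertex -1.532 3.233 0.258
vertex -2.358 2.999 0.929
vertex -1.007 4.256 2.143
endloop
endfacet
facet normal -0.180 -0.839 -0.513
outer loop
vertex -2.358 2.999 0.929
vertex -1.353 2.644 1.157
vertex -2.178 2.41 1.829
endloop
endfacet
facet normal -0.791 0.427 0.438
outer loop
vertex -2.358 2.999 0.929
vertex -2.178 2.41 1.829
vertex -1.007 4.256 2.143
endloop
endfacet
facet normal -0.179 -0.840 -0.513
outer loop
vertex -2.178 2.41 1.829
vertex -1.353 2.644 1.157
vertex -1.173 2.056 2.057
endloop
endfacet
facet normal -0.228 -0.021 0.973
outer loop
vertex -2.178 2.41 1.829
vertex -1.173 2.056 2.057
vertex -1.007 4.256 2.143
endloop
endfacet
facet normal -0.179 -0.840 -0.513
outer loop
vertex -1.173 2.056 2.057
vertex -1.353 2.644 1.157
vertex -0.347 2.29 1.385
endloop
endfacet
facet normal 0.642 -0.078 0.762
outer loop
vertex -1.173 2.056 2.057
vertex -0.347 2.29 1.385
vertex -1.007 4.256 2.143
endloop
endfacet
facet normal -0.179 -0.839 -0.513
outer loop
vertex -0.347 2.29 1.385
vertex -1.353 2.644 1.157
vertex -0.527 2.878 0.486
endloop
endfacet
facet normal 0.950 0.313 0.015
outer loop
vertex -0.347 2.29 1.385
vertex -0.527 2.878 0.486
vertex -1.007 4.256 2.143
endloop
endfacet

endsolid


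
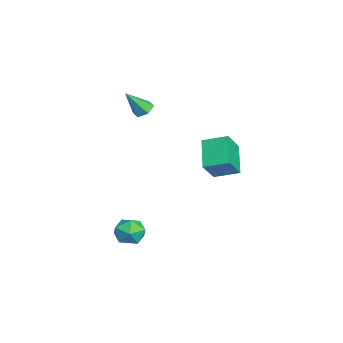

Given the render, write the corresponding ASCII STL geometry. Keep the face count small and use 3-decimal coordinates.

solid 
facet normal -0.224 0.548 -0.806
outer loop
vertex -1.443 -1.212 1.8
vertex -1.895 -0.918 2.125
vertex -1.309 -0.686 2.12
endloop
endfacet
facet normal 0.973 -0.227 -0.035
outer loop
vertex -1.443 -1.212 1.8
vertex -1.309 -0.686 2.12
vertex -1.525 -1.822 3.455
endloop
endfacet
facet normal -0.224 0.547 -0.807
outer loop
vertex -1.309 -0.686 2.12
vertex -1.895 -0.918 2.125
vertex -1.762 -0.392 2.445
endloop
endfacet
facet normal 0.695 0.488 0.528
outer loop
vertex -1.309 -0.686 2.12
vertex -1.762 -0.392 2.445
vertex -1.525 -1.822 3.455
endloop
endfacet
facet normal -0.225 0.547 -0.806
outer loop
vertex -1.762 -0.392 2.445
vertex -1.895 -0.918 2.125
vertex -2.347 -0.624 2.451
endloop
endfacet
facet normal -0.206 0.541 0.815
outer loop
vertex -1.762 -0.392 2.445
vertex -2.347 -0.624 2.451
vertex -1.525 -1.822 3.455
endloop
endfacet
facet normal -0.224 0.549 -0.805
outer loop
vertex -2.347 -0.624 2.451
vertex -1.895 -0.918 2.125
vertex -2.481 -1.15 2.13
endloop
endfacet
facet normal -0.833 -0.118 0.541
outer loop
vertex -2.347 -0.624 2.451
vertex -2.481 -1.15 2.13
vertex -1.525 -1.822 3.455
endloop
endfacet
facet normal -0.224 0.547 -0.807
outer loop
vertex -2.481 -1.15 2.13
vertex -1.895 -0.918 2.125
vertex -2.028 -1.444 1.805
endloop
endfacet
facet normal -0.555 -0.832 -0.021
outer loop
vertex -2.481 -1.15 2.13
vertex -2.028 -1.444 1.805
vertex -1.525 -1.822 3.455
endloop
endfacet
facet normal -0.224 0.547 -0.806
outer loop
vertex -2.028 -1.444 1.805
vertex -1.895 -0.918 2.125
vertex -1.443 -1.212 1.8
endloop
endfacet
facet normal 0.348 -0.885 -0.309
outer loop
vertex -2.028 -1.444 1.805
vertex -1.443 -1.212 1.8
vertex -1.525 -1.822 3.455
endloop
endfacet
facet normal -0.100 0.660 0.744
outer loop
vertex 3.085 -0.864 -3.711
vertex 2.21 -1.113 -3.608
vertex 2.867 -1.543 -3.138
endloop
endfacet
facet normal 0.570 0.415 0.709
outer loop
vertex 3.085 -0.864 -3.711
vertex 2.867 -1.543 -3.138
vertex 3.599 -1.62 -3.681
endloop
endfacet
facet normal 0.824 0.563 0.059
outer loop
vertex 3.085 -0.864 -3.711
vertex 3.599 -1.62 -3.681
vertex 3.395 -1.237 -4.486
endloop
endfacet
facet normal 0.312 0.899 -0.308
outer loop
vertex 3.085 -0.864 -3.711
vertex 3.395 -1.237 -4.486
vertex 2.537 -0.924 -4.441
endloop
endfacet
facet normal -0.259 0.959 0.116
outer loop
vertex 3.085 -0.864 -3.711
vertex 2.537 -0.924 -4.441
vertex 2.21 -1.113 -3.608
endloop
endfacet
facet normal 0.549 -0.293 0.782
outer loop
vertex 3.599 -1.62 -3.681
vertex 2.867 -1.543 -3.138
vertex 3.043 -2.336 -3.559
endloop
endfacet
facet normal -0.534 0.101 0.839
outer loop
vertex 2.867 -1.543 -3.138
vertex 2.21 -1.113 -3.608
vertex 2.185 -2.023 -3.514
endloop
endfacet
facet normal -0.792 0.584 -0.178
outer loop
vertex 2.21 -1.113 -3.608
vertex 2.537 -0.924 -4.441
vertex 1.981 -1.64 -4.319
endloop
endfacet
facet normal 0.133 0.488 -0.863
outer loop
vertex 2.537 -0.924 -4.441
vertex 3.395 -1.237 -4.486
vertex 2.713 -1.717 -4.862
endloop
endfacet
facet normal 0.961 -0.054 -0.269
outer loop
vertex 3.395 -1.237 -4.486
vertex 3.599 -1.62 -3.681
vertex 3.37 -2.147 -4.392
endloop
endfacet
facet normal -0.312 -0.899 0.308
outer loop
vertex 2.495 -2.396 -4.289
vertex 3.043 -2.336 -3.559
vertex 2.185 -2.023 -3.514
endloop
endfacet
facet normal -0.824 -0.563 -0.059
outer loop
vertex 2.495 -2.396 -4.289
vertex 2.185 -2.023 -3.514
vertex 1.981 -1.64 -4.319
endloop
endfacet
facet normal -0.570 -0.415 -0.709
outer loop
vertex 2.495 -2.396 -4.289
vertex 1.981 -1.64 -4.319
vertex 2.713 -1.717 -4.862
endloop
endfacet
facet normal 0.100 -0.660 -0.744
outer loop
vertex 2.495 -2.396 -4.289
vertex 2.713 -1.717 -4.862
vertex 3.37 -2.147 -4.392
endloop
endfacet
facet normal 0.259 -0.959 -0.116
outer loop
vertex 2.495 -2.396 -4.289
vertex 3.37 -2.147 -4.392
vertex 3.043 -2.336 -3.559
endloop
endfacet
facet normal -0.133 -0.488 0.863
outer loop
vertex 2.185 -2.023 -3.514
vertex 3.043 -2.336 -3.559
vertex 2.867 -1.543 -3.138
endloop
endfacet
facet normal -0.961 0.054 0.269
outer loop
vertex 1.981 -1.64 -4.319
vertex 2.185 -2.023 -3.514
vertex 2.21 -1.113 -3.608
endloop
endfacet
facet normal -0.549 0.293 -0.782
outer loop
vertex 2.713 -1.717 -4.862
vertex 1.981 -1.64 -4.319
vertex 2.537 -0.924 -4.441
endloop
endfacet
facet normal 0.534 -0.101 -0.839
outer loop
vertex 3.37 -2.147 -4.392
vertex 2.713 -1.717 -4.862
vertex 3.395 -1.237 -4.486
endloop
endfacet
facet normal 0.792 -0.584 0.178
outer loop
vertex 3.043 -2.336 -3.559
vertex 3.37 -2.147 -4.392
vertex 3.599 -1.62 -3.681
endloop
endfacet
facet normal -0.516 0.383 -0.766
outer loop
vertex 1.044 3.743 1.008
vertex 2.565 3.755 -0.01
vertex 0.757 2.468 0.563
endloop
endfacet
facet normal -0.831 -0.007 0.556
outer loop
vertex 1.515 1.905 1.69
vertex 1.044 3.743 1.008
vertex 0.757 2.468 0.563
endloop
endfacet
facet normal -0.516 0.383 -0.767
outer loop
vertex 0.757 2.468 0.563
vertex 2.565 3.755 -0.01
vertex 2.278 2.48 -0.454
endloop
endfacet
facet normal -0.208 -0.924 -0.322
outer loop
vertex 2.278 2.48 -0.454
vertex 1.515 1.905 1.69
vertex 0.757 2.468 0.563
endloop
endfacet
facet normal 0.208 0.924 0.322
outer loop
vertex 1.044 3.743 1.008
vertex 3.323 3.192 1.117
vertex 2.565 3.755 -0.01
endloop
endfacet
facet normal -0.831 -0.007 0.556
outer loop
vertex 1.802 3.18 2.134
vertex 1.044 3.743 1.008
vertex 1.515 1.905 1.69
endloop
endfacet
facet normal 0.208 0.924 0.322
outer loop
vertex 1.802 3.18 2.134
vertex 3.323 3.192 1.117
vertex 1.044 3.743 1.008
endloop
endfacet
facet normal 0.831 0.006 -0.556
outer loop
vertex 2.565 3.755 -0.01
vertex 3.323 3.192 1.117
vertex 2.278 2.48 -0.454
endloop
endfacet
facet normal -0.208 -0.924 -0.322
outer loop
vertex 3.036 1.917 0.672
vertex 1.515 1.905 1.69
vertex 2.278 2.48 -0.454
endloop
endfacet
facet normal 0.831 0.007 -0.556
outer loop
vertex 2.278 2.48 -0.454
vertex 3.323 3.192 1.117
vertex 3.036 1.917 0.672
endloop
endfacet
facet normal 0.516 -0.383 0.766
outer loop
vertex 3.036 1.917 0.672
vertex 1.802 3.18 2.134
vertex 1.515 1.905 1.69
endloop
endfacet
facet normal 0.515 -0.383 0.766
outer loop
vertex 3.323 3.192 1.117
vertex 1.802 3.18 2.134
vertex 3.036 1.917 0.672
endloop
endfacet

endsolid


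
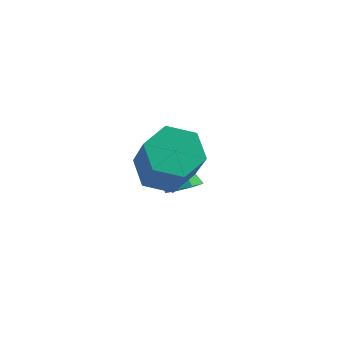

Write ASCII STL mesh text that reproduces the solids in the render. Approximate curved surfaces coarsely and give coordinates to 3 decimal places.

solid 
facet normal 0.399 -0.529 -0.749
outer loop
vertex -0.174 -0.479 -1.31
vertex -0.567 -0.065 -1.812
vertex 0.118 -0.008 -1.487
endloop
endfacet
facet normal 0.607 -0.079 0.791
outer loop
vertex -0.174 -0.479 -1.31
vertex 0.118 -0.008 -1.487
vertex -1.433 1.085 -0.188
endloop
endfacet
facet normal 0.399 -0.530 -0.748
outer loop
vertex 0.118 -0.008 -1.487
vertex -0.567 -0.065 -1.812
vertex 0.008 0.429 -1.855
endloop
endfacet
facet normal 0.731 0.538 0.420
outer loop
vertex 0.118 -0.008 -1.487
vertex 0.008 0.429 -1.855
vertex -1.433 1.085 -0.188
endloop
endfacet
facet normal 0.399 -0.530 -0.748
outer loop
vertex 0.008 0.429 -1.855
vertex -0.567 -0.065 -1.812
vertex -0.438 0.577 -2.198
endloop
endfacet
facet normal 0.355 0.933 -0.060
outer loop
vertex 0.008 0.429 -1.855
vertex -0.438 0.577 -2.198
vertex -1.433 1.085 -0.188
endloop
endfacet
facet normal 0.399 -0.530 -0.748
outer loop
vertex -0.438 0.577 -2.198
vertex -0.567 -0.065 -1.812
vertex -0.96 0.348 -2.314
endloop
endfacet
facet normal -0.302 0.878 -0.372
outer loop
vertex -0.438 0.577 -2.198
vertex -0.96 0.348 -2.314
vertex -1.433 1.085 -0.188
endloop
endfacet
facet normal 0.398 -0.531 -0.748
outer loop
vertex -0.96 0.348 -2.314
vertex -0.567 -0.065 -1.812
vertex -1.252 -0.122 -2.136
endloop
endfacet
facet normal -0.853 0.405 -0.330
outer loop
vertex -0.96 0.348 -2.314
vertex -1.252 -0.122 -2.136
vertex -1.433 1.085 -0.188
endloop
endfacet
facet normal 0.398 -0.530 -0.749
outer loop
vertex -1.252 -0.122 -2.136
vertex -0.567 -0.065 -1.812
vertex -1.143 -0.559 -1.769
endloop
endfacet
facet normal -0.977 -0.210 0.040
outer loop
vertex -1.252 -0.122 -2.136
vertex -1.143 -0.559 -1.769
vertex -1.433 1.085 -0.188
endloop
endfacet
facet normal 0.399 -0.530 -0.748
outer loop
vertex -1.143 -0.559 -1.769
vertex -0.567 -0.065 -1.812
vertex -0.697 -0.707 -1.426
endloop
endfacet
facet normal -0.601 -0.606 0.520
outer loop
vertex -1.143 -0.559 -1.769
vertex -0.697 -0.707 -1.426
vertex -1.433 1.085 -0.188
endloop
endfacet
facet normal 0.397 -0.531 -0.749
outer loop
vertex -0.697 -0.707 -1.426
vertex -0.567 -0.065 -1.812
vertex -0.174 -0.479 -1.31
endloop
endfacet
facet normal 0.056 -0.552 0.832
outer loop
vertex -0.697 -0.707 -1.426
vertex -0.174 -0.479 -1.31
vertex -1.433 1.085 -0.188
endloop
endfacet
facet normal -0.270 0.446 -0.854
outer loop
vertex -0.383 -2.724 0.442
vertex -0.875 -1.934 1.01
vertex 0.174 -1.833 0.731
endloop
endfacet
facet normal 0.816 -0.365 -0.449
outer loop
vertex -0.383 -2.724 0.442
vertex 0.174 -1.833 0.731
vertex 0.206 -3.695 2.303
endloop
endfacet
facet normal 0.816 -0.365 -0.449
outer loop
vertex 0.206 -3.695 2.303
vertex 0.174 -1.833 0.731
vertex 0.763 -2.804 2.591
endloop
endfacet
facet normal 0.271 -0.445 0.854
outer loop
vertex 0.206 -3.695 2.303
vertex 0.763 -2.804 2.591
vertex -0.285 -2.906 2.87
endloop
endfacet
facet normal -0.270 0.445 -0.854
outer loop
vertex 0.174 -1.833 0.731
vertex -0.875 -1.934 1.01
vertex -0.317 -1.043 1.298
endloop
endfacet
facet normal 0.851 0.525 0.005
outer loop
vertex 0.174 -1.833 0.731
vertex -0.317 -1.043 1.298
vertex 0.763 -2.804 2.591
endloop
endfacet
facet normal 0.851 0.525 0.005
outer loop
vertex 0.763 -2.804 2.591
vertex -0.317 -1.043 1.298
vertex 0.272 -2.014 3.159
endloop
endfacet
facet normal 0.271 -0.445 0.853
outer loop
vertex 0.763 -2.804 2.591
vertex 0.272 -2.014 3.159
vertex -0.285 -2.906 2.87
endloop
endfacet
facet normal -0.270 0.445 -0.854
outer loop
vertex -0.317 -1.043 1.298
vertex -0.875 -1.934 1.01
vertex -1.366 -1.145 1.577
endloop
endfacet
facet normal 0.034 0.890 0.454
outer loop
vertex -0.317 -1.043 1.298
vertex -1.366 -1.145 1.577
vertex 0.272 -2.014 3.159
endloop
endfacet
facet normal 0.034 0.890 0.454
outer loop
vertex 0.272 -2.014 3.159
vertex -1.366 -1.145 1.577
vertex -0.777 -2.116 3.438
endloop
endfacet
facet normal 0.270 -0.445 0.854
outer loop
vertex 0.272 -2.014 3.159
vertex -0.777 -2.116 3.438
vertex -0.285 -2.906 2.87
endloop
endfacet
facet normal -0.271 0.445 -0.854
outer loop
vertex -1.366 -1.145 1.577
vertex -0.875 -1.934 1.01
vertex -1.923 -2.036 1.289
endloop
endfacet
facet normal -0.816 0.365 0.449
outer loop
vertex -1.366 -1.145 1.577
vertex -1.923 -2.036 1.289
vertex -0.777 -2.116 3.438
endloop
endfacet
facet normal -0.816 0.365 0.449
outer loop
vertex -0.777 -2.116 3.438
vertex -1.923 -2.036 1.289
vertex -1.334 -3.007 3.149
endloop
endfacet
facet normal 0.270 -0.446 0.854
outer loop
vertex -0.777 -2.116 3.438
vertex -1.334 -3.007 3.149
vertex -0.285 -2.906 2.87
endloop
endfacet
facet normal -0.271 0.445 -0.853
outer loop
vertex -1.923 -2.036 1.289
vertex -0.875 -1.934 1.01
vertex -1.432 -2.826 0.721
endloop
endfacet
facet normal -0.851 -0.525 -0.005
outer loop
vertex -1.923 -2.036 1.289
vertex -1.432 -2.826 0.721
vertex -1.334 -3.007 3.149
endloop
endfacet
facet normal -0.851 -0.525 -0.005
outer loop
vertex -1.334 -3.007 3.149
vertex -1.432 -2.826 0.721
vertex -0.843 -3.797 2.582
endloop
endfacet
facet normal 0.270 -0.445 0.854
outer loop
vertex -1.334 -3.007 3.149
vertex -0.843 -3.797 2.582
vertex -0.285 -2.906 2.87
endloop
endfacet
facet normal -0.270 0.445 -0.854
outer loop
vertex -1.432 -2.826 0.721
vertex -0.875 -1.934 1.01
vertex -0.383 -2.724 0.442
endloop
endfacet
facet normal -0.034 -0.890 -0.454
outer loop
vertex -1.432 -2.826 0.721
vertex -0.383 -2.724 0.442
vertex -0.843 -3.797 2.582
endloop
endfacet
facet normal -0.034 -0.890 -0.454
outer loop
vertex -0.843 -3.797 2.582
vertex -0.383 -2.724 0.442
vertex 0.206 -3.695 2.303
endloop
endfacet
facet normal 0.270 -0.445 0.854
outer loop
vertex -0.843 -3.797 2.582
vertex 0.206 -3.695 2.303
vertex -0.285 -2.906 2.87
endloop
endfacet

endsolid


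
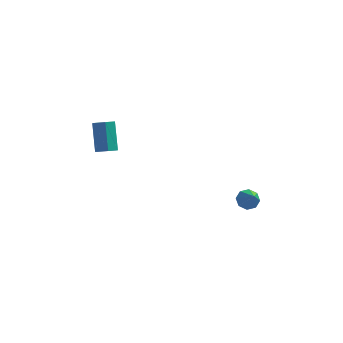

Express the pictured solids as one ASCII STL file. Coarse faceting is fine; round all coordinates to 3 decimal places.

solid 
facet normal -0.258 0.640 -0.724
outer loop
vertex 3.737 1.076 -2.697
vertex 3.339 1.322 -2.338
vertex 3.909 1.417 -2.457
endloop
endfacet
facet normal 0.919 -0.372 -0.130
outer loop
vertex 3.737 1.076 -2.697
vertex 3.909 1.417 -2.457
vertex 3.681 0.478 -1.382
endloop
endfacet
facet normal -0.258 0.640 -0.724
outer loop
vertex 3.909 1.417 -2.457
vertex 3.339 1.322 -2.338
vertex 3.748 1.703 -2.147
endloop
endfacet
facet normal 0.928 0.159 0.336
outer loop
vertex 3.909 1.417 -2.457
vertex 3.748 1.703 -2.147
vertex 3.681 0.478 -1.382
endloop
endfacet
facet normal -0.258 0.640 -0.723
outer loop
vertex 3.748 1.703 -2.147
vertex 3.339 1.322 -2.338
vertex 3.347 1.766 -1.948
endloop
endfacet
facet normal 0.452 0.455 0.767
outer loop
vertex 3.748 1.703 -2.147
vertex 3.347 1.766 -1.948
vertex 3.681 0.478 -1.382
endloop
endfacet
facet normal -0.258 0.640 -0.724
outer loop
vertex 3.347 1.766 -1.948
vertex 3.339 1.322 -2.338
vertex 2.942 1.569 -1.978
endloop
endfacet
facet normal -0.233 0.340 0.911
outer loop
vertex 3.347 1.766 -1.948
vertex 2.942 1.569 -1.978
vertex 3.681 0.478 -1.382
endloop
endfacet
facet normal -0.258 0.640 -0.724
outer loop
vertex 2.942 1.569 -1.978
vertex 3.339 1.322 -2.338
vertex 2.77 1.228 -2.218
endloop
endfacet
facet normal -0.722 -0.116 0.682
outer loop
vertex 2.942 1.569 -1.978
vertex 2.77 1.228 -2.218
vertex 3.681 0.478 -1.382
endloop
endfacet
facet normal -0.258 0.639 -0.724
outer loop
vertex 2.77 1.228 -2.218
vertex 3.339 1.322 -2.338
vertex 2.931 0.942 -2.528
endloop
endfacet
facet normal -0.731 -0.647 0.217
outer loop
vertex 2.77 1.228 -2.218
vertex 2.931 0.942 -2.528
vertex 3.681 0.478 -1.382
endloop
endfacet
facet normal -0.259 0.640 -0.723
outer loop
vertex 2.931 0.942 -2.528
vertex 3.339 1.322 -2.338
vertex 3.331 0.879 -2.727
endloop
endfacet
facet normal -0.255 -0.943 -0.215
outer loop
vertex 2.931 0.942 -2.528
vertex 3.331 0.879 -2.727
vertex 3.681 0.478 -1.382
endloop
endfacet
facet normal -0.257 0.640 -0.724
outer loop
vertex 3.331 0.879 -2.727
vertex 3.339 1.322 -2.338
vertex 3.737 1.076 -2.697
endloop
endfacet
facet normal 0.429 -0.829 -0.359
outer loop
vertex 3.331 0.879 -2.727
vertex 3.737 1.076 -2.697
vertex 3.681 0.478 -1.382
endloop
endfacet
facet normal 0.153 -0.595 -0.789
outer loop
vertex -2.706 -0.066 1.844
vertex -3.096 -0.42 2.035
vertex -3.241 -0.002 1.692
endloop
endfacet
facet normal 0.252 0.795 -0.551
outer loop
vertex -2.706 -0.066 1.844
vertex -3.241 -0.002 1.692
vertex -2.954 0.893 3.114
endloop
endfacet
facet normal 0.253 0.795 -0.551
outer loop
vertex -2.954 0.893 3.114
vertex -3.241 -0.002 1.692
vertex -3.488 0.957 2.961
endloop
endfacet
facet normal -0.154 0.597 0.788
outer loop
vertex -2.954 0.893 3.114
vertex -3.488 0.957 2.961
vertex -3.344 0.54 3.305
endloop
endfacet
facet normal 0.152 -0.595 -0.789
outer loop
vertex -3.241 -0.002 1.692
vertex -3.096 -0.42 2.035
vertex -3.631 -0.355 1.883
endloop
endfacet
facet normal -0.701 0.497 -0.512
outer loop
vertex -3.241 -0.002 1.692
vertex -3.631 -0.355 1.883
vertex -3.488 0.957 2.961
endloop
endfacet
facet normal -0.700 0.498 -0.513
outer loop
vertex -3.488 0.957 2.961
vertex -3.631 -0.355 1.883
vertex -3.879 0.604 3.152
endloop
endfacet
facet normal -0.154 0.597 0.788
outer loop
vertex -3.488 0.957 2.961
vertex -3.879 0.604 3.152
vertex -3.344 0.54 3.305
endloop
endfacet
facet normal 0.152 -0.595 -0.789
outer loop
vertex -3.631 -0.355 1.883
vertex -3.096 -0.42 2.035
vertex -3.486 -0.773 2.226
endloop
endfacet
facet normal -0.954 -0.299 0.039
outer loop
vertex -3.631 -0.355 1.883
vertex -3.486 -0.773 2.226
vertex -3.879 0.604 3.152
endloop
endfacet
facet normal -0.954 -0.299 0.039
outer loop
vertex -3.879 0.604 3.152
vertex -3.486 -0.773 2.226
vertex -3.734 0.186 3.496
endloop
endfacet
facet normal -0.154 0.595 0.788
outer loop
vertex -3.879 0.604 3.152
vertex -3.734 0.186 3.496
vertex -3.344 0.54 3.305
endloop
endfacet
facet normal 0.154 -0.597 -0.788
outer loop
vertex -3.486 -0.773 2.226
vertex -3.096 -0.42 2.035
vertex -2.952 -0.837 2.379
endloop
endfacet
facet normal -0.253 -0.795 0.551
outer loop
vertex -3.486 -0.773 2.226
vertex -2.952 -0.837 2.379
vertex -3.734 0.186 3.496
endloop
endfacet
facet normal -0.252 -0.795 0.552
outer loop
vertex -3.734 0.186 3.496
vertex -2.952 -0.837 2.379
vertex -3.199 0.122 3.648
endloop
endfacet
facet normal -0.153 0.595 0.789
outer loop
vertex -3.734 0.186 3.496
vertex -3.199 0.122 3.648
vertex -3.344 0.54 3.305
endloop
endfacet
facet normal 0.154 -0.597 -0.788
outer loop
vertex -2.952 -0.837 2.379
vertex -3.096 -0.42 2.035
vertex -2.561 -0.484 2.188
endloop
endfacet
facet normal 0.700 -0.498 0.512
outer loop
vertex -2.952 -0.837 2.379
vertex -2.561 -0.484 2.188
vertex -3.199 0.122 3.648
endloop
endfacet
facet normal 0.701 -0.497 0.512
outer loop
vertex -3.199 0.122 3.648
vertex -2.561 -0.484 2.188
vertex -2.809 0.475 3.457
endloop
endfacet
facet normal -0.152 0.595 0.789
outer loop
vertex -3.199 0.122 3.648
vertex -2.809 0.475 3.457
vertex -3.344 0.54 3.305
endloop
endfacet
facet normal 0.154 -0.595 -0.788
outer loop
vertex -2.561 -0.484 2.188
vertex -3.096 -0.42 2.035
vertex -2.706 -0.066 1.844
endloop
endfacet
facet normal 0.954 0.299 -0.039
outer loop
vertex -2.561 -0.484 2.188
vertex -2.706 -0.066 1.844
vertex -2.809 0.475 3.457
endloop
endfacet
facet normal 0.954 0.299 -0.039
outer loop
vertex -2.809 0.475 3.457
vertex -2.706 -0.066 1.844
vertex -2.954 0.893 3.114
endloop
endfacet
facet normal -0.152 0.595 0.789
outer loop
vertex -2.809 0.475 3.457
vertex -2.954 0.893 3.114
vertex -3.344 0.54 3.305
endloop
endfacet

endsolid


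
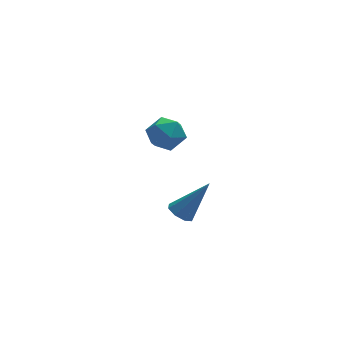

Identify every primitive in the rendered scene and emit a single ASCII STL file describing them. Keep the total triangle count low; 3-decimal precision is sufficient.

solid 
facet normal -0.922 0.021 -0.386
outer loop
vertex -0.231 3.074 -1.836
vertex -0.494 2.478 -1.24
vertex -0.551 3.34 -1.057
endloop
endfacet
facet normal -0.597 0.651 -0.468
outer loop
vertex -0.231 3.074 -1.836
vertex -0.551 3.34 -1.057
vertex 0.156 3.74 -1.403
endloop
endfacet
facet normal 0.002 0.544 -0.839
outer loop
vertex -0.231 3.074 -1.836
vertex 0.156 3.74 -1.403
vertex 0.65 3.125 -1.801
endloop
endfacet
facet normal 0.048 -0.153 -0.987
outer loop
vertex -0.231 3.074 -1.836
vertex 0.65 3.125 -1.801
vertex 0.248 2.345 -1.7
endloop
endfacet
facet normal -0.523 -0.476 -0.707
outer loop
vertex -0.231 3.074 -1.836
vertex 0.248 2.345 -1.7
vertex -0.494 2.478 -1.24
endloop
endfacet
facet normal -0.416 0.891 0.179
outer loop
vertex 0.156 3.74 -1.403
vertex -0.551 3.34 -1.057
vertex 0.132 3.555 -0.54
endloop
endfacet
facet normal -0.942 -0.128 0.311
outer loop
vertex -0.551 3.34 -1.057
vertex -0.494 2.478 -1.24
vertex -0.27 2.775 -0.439
endloop
endfacet
facet normal -0.296 -0.932 -0.208
outer loop
vertex -0.494 2.478 -1.24
vertex 0.248 2.345 -1.7
vertex 0.224 2.16 -0.837
endloop
endfacet
facet normal 0.629 -0.410 -0.661
outer loop
vertex 0.248 2.345 -1.7
vertex 0.65 3.125 -1.801
vertex 0.931 2.56 -1.183
endloop
endfacet
facet normal 0.554 0.718 -0.421
outer loop
vertex 0.65 3.125 -1.801
vertex 0.156 3.74 -1.403
vertex 0.874 3.422 -1.0
endloop
endfacet
facet normal -0.048 0.153 0.987
outer loop
vertex 0.611 2.826 -0.404
vertex 0.132 3.555 -0.54
vertex -0.27 2.775 -0.439
endloop
endfacet
facet normal -0.002 -0.544 0.839
outer loop
vertex 0.611 2.826 -0.404
vertex -0.27 2.775 -0.439
vertex 0.224 2.16 -0.837
endloop
endfacet
facet normal 0.597 -0.651 0.468
outer loop
vertex 0.611 2.826 -0.404
vertex 0.224 2.16 -0.837
vertex 0.931 2.56 -1.183
endloop
endfacet
facet normal 0.922 -0.021 0.386
outer loop
vertex 0.611 2.826 -0.404
vertex 0.931 2.56 -1.183
vertex 0.874 3.422 -1.0
endloop
endfacet
facet normal 0.523 0.476 0.707
outer loop
vertex 0.611 2.826 -0.404
vertex 0.874 3.422 -1.0
vertex 0.132 3.555 -0.54
endloop
endfacet
facet normal -0.629 0.410 0.661
outer loop
vertex -0.27 2.775 -0.439
vertex 0.132 3.555 -0.54
vertex -0.551 3.34 -1.057
endloop
endfacet
facet normal -0.554 -0.718 0.421
outer loop
vertex 0.224 2.16 -0.837
vertex -0.27 2.775 -0.439
vertex -0.494 2.478 -1.24
endloop
endfacet
facet normal 0.416 -0.891 -0.179
outer loop
vertex 0.931 2.56 -1.183
vertex 0.224 2.16 -0.837
vertex 0.248 2.345 -1.7
endloop
endfacet
facet normal 0.942 0.128 -0.311
outer loop
vertex 0.874 3.422 -1.0
vertex 0.931 2.56 -1.183
vertex 0.65 3.125 -1.801
endloop
endfacet
facet normal 0.296 0.932 0.208
outer loop
vertex 0.132 3.555 -0.54
vertex 0.874 3.422 -1.0
vertex 0.156 3.74 -1.403
endloop
endfacet
facet normal -0.594 0.006 -0.805
outer loop
vertex 0.037 -2.396 -2.321
vertex -0.31 -2.025 -2.062
vertex 0.147 -1.981 -2.399
endloop
endfacet
facet normal 0.899 -0.298 -0.320
outer loop
vertex 0.037 -2.396 -2.321
vertex 0.147 -1.981 -2.399
vertex 0.77 -2.035 -0.598
endloop
endfacet
facet normal -0.594 0.006 -0.805
outer loop
vertex 0.147 -1.981 -2.399
vertex -0.31 -2.025 -2.062
vertex -0.01 -1.592 -2.28
endloop
endfacet
facet normal 0.856 0.432 -0.283
outer loop
vertex 0.147 -1.981 -2.399
vertex -0.01 -1.592 -2.28
vertex 0.77 -2.035 -0.598
endloop
endfacet
facet normal -0.593 0.005 -0.805
outer loop
vertex -0.01 -1.592 -2.28
vertex -0.31 -2.025 -2.062
vertex -0.343 -1.456 -2.034
endloop
endfacet
facet normal 0.409 0.911 0.050
outer loop
vertex -0.01 -1.592 -2.28
vertex -0.343 -1.456 -2.034
vertex 0.77 -2.035 -0.598
endloop
endfacet
facet normal -0.593 0.005 -0.805
outer loop
vertex -0.343 -1.456 -2.034
vertex -0.31 -2.025 -2.062
vertex -0.657 -1.654 -1.804
endloop
endfacet
facet normal -0.183 0.855 0.486
outer loop
vertex -0.343 -1.456 -2.034
vertex -0.657 -1.654 -1.804
vertex 0.77 -2.035 -0.598
endloop
endfacet
facet normal -0.593 0.005 -0.805
outer loop
vertex -0.657 -1.654 -1.804
vertex -0.31 -2.025 -2.062
vertex -0.768 -2.068 -1.725
endloop
endfacet
facet normal -0.568 0.299 0.767
outer loop
vertex -0.657 -1.654 -1.804
vertex -0.768 -2.068 -1.725
vertex 0.77 -2.035 -0.598
endloop
endfacet
facet normal -0.593 0.005 -0.805
outer loop
vertex -0.768 -2.068 -1.725
vertex -0.31 -2.025 -2.062
vertex -0.61 -2.457 -1.844
endloop
endfacet
facet normal -0.526 -0.437 0.730
outer loop
vertex -0.768 -2.068 -1.725
vertex -0.61 -2.457 -1.844
vertex 0.77 -2.035 -0.598
endloop
endfacet
facet normal -0.594 0.007 -0.804
outer loop
vertex -0.61 -2.457 -1.844
vertex -0.31 -2.025 -2.062
vertex -0.277 -2.593 -2.091
endloop
endfacet
facet normal -0.079 -0.914 0.397
outer loop
vertex -0.61 -2.457 -1.844
vertex -0.277 -2.593 -2.091
vertex 0.77 -2.035 -0.598
endloop
endfacet
facet normal -0.594 0.007 -0.805
outer loop
vertex -0.277 -2.593 -2.091
vertex -0.31 -2.025 -2.062
vertex 0.037 -2.396 -2.321
endloop
endfacet
facet normal 0.511 -0.859 -0.038
outer loop
vertex -0.277 -2.593 -2.091
vertex 0.037 -2.396 -2.321
vertex 0.77 -2.035 -0.598
endloop
endfacet

endsolid


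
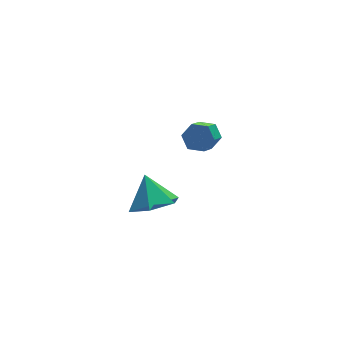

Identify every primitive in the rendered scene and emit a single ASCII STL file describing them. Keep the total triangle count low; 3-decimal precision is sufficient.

solid 
facet normal 0.492 0.588 -0.642
outer loop
vertex 4.384 3.062 -0.031
vertex 3.829 3.488 -0.066
vertex 4.326 3.598 0.415
endloop
endfacet
facet normal 0.867 -0.261 0.426
outer loop
vertex 4.384 3.062 -0.031
vertex 4.326 3.598 0.415
vertex 3.685 2.226 0.88
endloop
endfacet
facet normal 0.867 -0.261 0.425
outer loop
vertex 3.685 2.226 0.88
vertex 4.326 3.598 0.415
vertex 3.627 2.762 1.327
endloop
endfacet
facet normal -0.492 -0.588 0.642
outer loop
vertex 3.685 2.226 0.88
vertex 3.627 2.762 1.327
vertex 3.131 2.652 0.846
endloop
endfacet
facet normal 0.491 0.589 -0.642
outer loop
vertex 4.326 3.598 0.415
vertex 3.829 3.488 -0.066
vertex 3.771 4.024 0.381
endloop
endfacet
facet normal 0.362 0.532 0.765
outer loop
vertex 4.326 3.598 0.415
vertex 3.771 4.024 0.381
vertex 3.627 2.762 1.327
endloop
endfacet
facet normal 0.361 0.533 0.765
outer loop
vertex 3.627 2.762 1.327
vertex 3.771 4.024 0.381
vertex 3.073 3.188 1.292
endloop
endfacet
facet normal -0.492 -0.588 0.642
outer loop
vertex 3.627 2.762 1.327
vertex 3.073 3.188 1.292
vertex 3.131 2.652 0.846
endloop
endfacet
facet normal 0.492 0.588 -0.642
outer loop
vertex 3.771 4.024 0.381
vertex 3.829 3.488 -0.066
vertex 3.275 3.914 -0.1
endloop
endfacet
facet normal -0.506 0.793 0.340
outer loop
vertex 3.771 4.024 0.381
vertex 3.275 3.914 -0.1
vertex 3.073 3.188 1.292
endloop
endfacet
facet normal -0.505 0.793 0.340
outer loop
vertex 3.073 3.188 1.292
vertex 3.275 3.914 -0.1
vertex 2.576 3.078 0.811
endloop
endfacet
facet normal -0.492 -0.588 0.642
outer loop
vertex 3.073 3.188 1.292
vertex 2.576 3.078 0.811
vertex 3.131 2.652 0.846
endloop
endfacet
facet normal 0.492 0.588 -0.642
outer loop
vertex 3.275 3.914 -0.1
vertex 3.829 3.488 -0.066
vertex 3.333 3.378 -0.547
endloop
endfacet
facet normal -0.867 0.261 -0.425
outer loop
vertex 3.275 3.914 -0.1
vertex 3.333 3.378 -0.547
vertex 2.576 3.078 0.811
endloop
endfacet
facet normal -0.867 0.260 -0.426
outer loop
vertex 2.576 3.078 0.811
vertex 3.333 3.378 -0.547
vertex 2.634 2.542 0.365
endloop
endfacet
facet normal -0.492 -0.588 0.642
outer loop
vertex 2.576 3.078 0.811
vertex 2.634 2.542 0.365
vertex 3.131 2.652 0.846
endloop
endfacet
facet normal 0.492 0.588 -0.642
outer loop
vertex 3.333 3.378 -0.547
vertex 3.829 3.488 -0.066
vertex 3.887 2.952 -0.512
endloop
endfacet
facet normal -0.361 -0.533 -0.765
outer loop
vertex 3.333 3.378 -0.547
vertex 3.887 2.952 -0.512
vertex 2.634 2.542 0.365
endloop
endfacet
facet normal -0.362 -0.532 -0.765
outer loop
vertex 2.634 2.542 0.365
vertex 3.887 2.952 -0.512
vertex 3.189 2.116 0.399
endloop
endfacet
facet normal -0.491 -0.589 0.642
outer loop
vertex 2.634 2.542 0.365
vertex 3.189 2.116 0.399
vertex 3.131 2.652 0.846
endloop
endfacet
facet normal 0.492 0.588 -0.642
outer loop
vertex 3.887 2.952 -0.512
vertex 3.829 3.488 -0.066
vertex 4.384 3.062 -0.031
endloop
endfacet
facet normal 0.505 -0.793 -0.341
outer loop
vertex 3.887 2.952 -0.512
vertex 4.384 3.062 -0.031
vertex 3.189 2.116 0.399
endloop
endfacet
facet normal 0.506 -0.793 -0.340
outer loop
vertex 3.189 2.116 0.399
vertex 4.384 3.062 -0.031
vertex 3.685 2.226 0.88
endloop
endfacet
facet normal -0.492 -0.588 0.642
outer loop
vertex 3.189 2.116 0.399
vertex 3.685 2.226 0.88
vertex 3.131 2.652 0.846
endloop
endfacet
facet normal 0.018 -0.627 -0.779
outer loop
vertex 0.46 -1.838 2.352
vertex -0.588 -1.909 2.385
vertex -0.129 -1.168 1.799
endloop
endfacet
facet normal 0.684 0.716 0.139
outer loop
vertex 0.46 -1.838 2.352
vertex -0.129 -1.168 1.799
vertex -0.612 -1.031 3.475
endloop
endfacet
facet normal 0.017 -0.627 -0.779
outer loop
vertex -0.129 -1.168 1.799
vertex -0.588 -1.909 2.385
vertex -1.176 -1.238 1.832
endloop
endfacet
facet normal -0.070 0.992 -0.101
outer loop
vertex -0.129 -1.168 1.799
vertex -1.176 -1.238 1.832
vertex -0.612 -1.031 3.475
endloop
endfacet
facet normal 0.018 -0.626 -0.779
outer loop
vertex -1.176 -1.238 1.832
vertex -0.588 -1.909 2.385
vertex -1.635 -1.979 2.417
endloop
endfacet
facet normal -0.764 0.619 0.184
outer loop
vertex -1.176 -1.238 1.832
vertex -1.635 -1.979 2.417
vertex -0.612 -1.031 3.475
endloop
endfacet
facet normal 0.018 -0.626 -0.779
outer loop
vertex -1.635 -1.979 2.417
vertex -0.588 -1.909 2.385
vertex -1.046 -2.65 2.97
endloop
endfacet
facet normal -0.704 -0.033 0.710
outer loop
vertex -1.635 -1.979 2.417
vertex -1.046 -2.65 2.97
vertex -0.612 -1.031 3.475
endloop
endfacet
facet normal 0.018 -0.626 -0.779
outer loop
vertex -1.046 -2.65 2.97
vertex -0.588 -1.909 2.385
vertex 0.001 -2.58 2.938
endloop
endfacet
facet normal 0.050 -0.310 0.950
outer loop
vertex -1.046 -2.65 2.97
vertex 0.001 -2.58 2.938
vertex -0.612 -1.031 3.475
endloop
endfacet
facet normal 0.018 -0.626 -0.779
outer loop
vertex 0.001 -2.58 2.938
vertex -0.588 -1.909 2.385
vertex 0.46 -1.838 2.352
endloop
endfacet
facet normal 0.745 0.064 0.665
outer loop
vertex 0.001 -2.58 2.938
vertex 0.46 -1.838 2.352
vertex -0.612 -1.031 3.475
endloop
endfacet

endsolid
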